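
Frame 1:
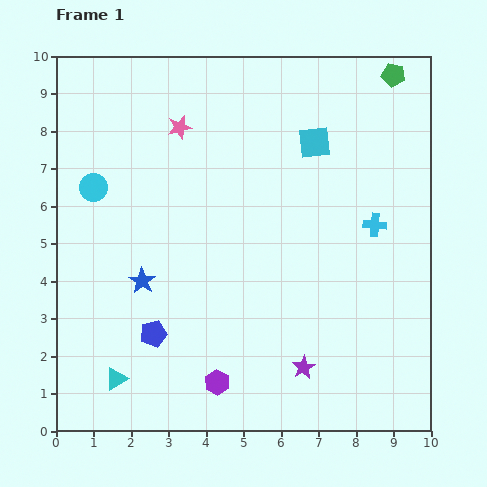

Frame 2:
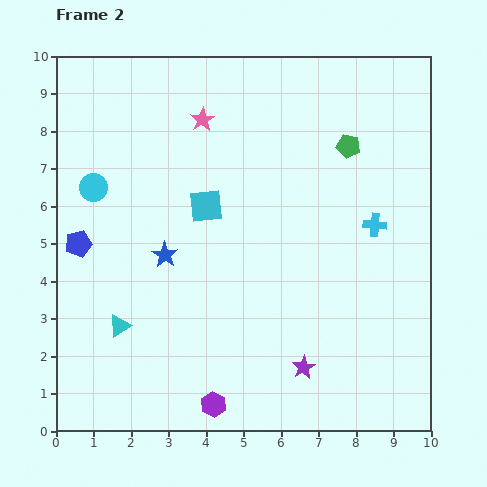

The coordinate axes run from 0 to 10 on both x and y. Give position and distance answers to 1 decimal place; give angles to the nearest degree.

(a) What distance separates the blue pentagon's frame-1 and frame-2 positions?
3.1

The blue pentagon moved from (2.6, 2.6) to (0.6, 5.0), a distance of √(2.0² + 2.4²) ≈ 3.1.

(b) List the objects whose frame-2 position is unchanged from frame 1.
the cyan circle, the purple star, the cyan cross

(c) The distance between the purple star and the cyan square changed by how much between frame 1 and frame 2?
-1.0

Distance in frame 1: 6.0. Distance in frame 2: 5.0.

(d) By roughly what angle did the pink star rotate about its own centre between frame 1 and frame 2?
18° counter-clockwise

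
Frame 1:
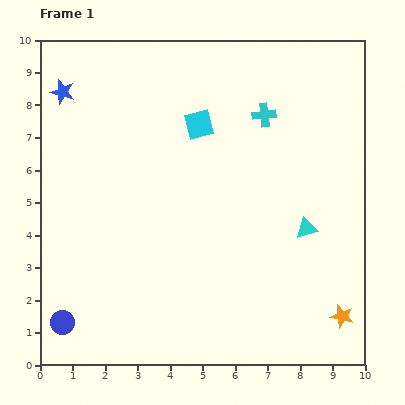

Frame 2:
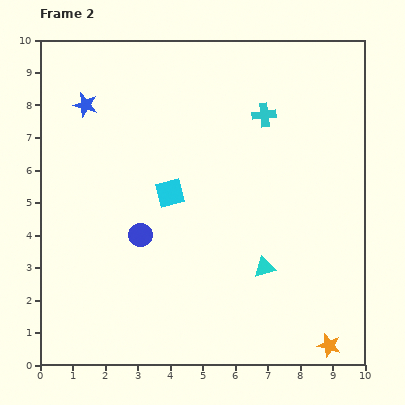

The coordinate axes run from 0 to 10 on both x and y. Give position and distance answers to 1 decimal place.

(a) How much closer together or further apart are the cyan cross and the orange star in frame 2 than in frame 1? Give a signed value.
+0.8

Distance in frame 1: 6.6. Distance in frame 2: 7.4.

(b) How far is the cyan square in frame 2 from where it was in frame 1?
2.3

The cyan square moved from (4.9, 7.4) to (4.0, 5.3), a distance of √(0.9² + 2.1²) ≈ 2.3.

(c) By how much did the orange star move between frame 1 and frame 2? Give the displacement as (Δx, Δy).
(-0.4, -0.9)

The orange star was at (9.3, 1.5) in frame 1 and (8.9, 0.6) in frame 2.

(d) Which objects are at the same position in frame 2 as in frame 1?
the cyan cross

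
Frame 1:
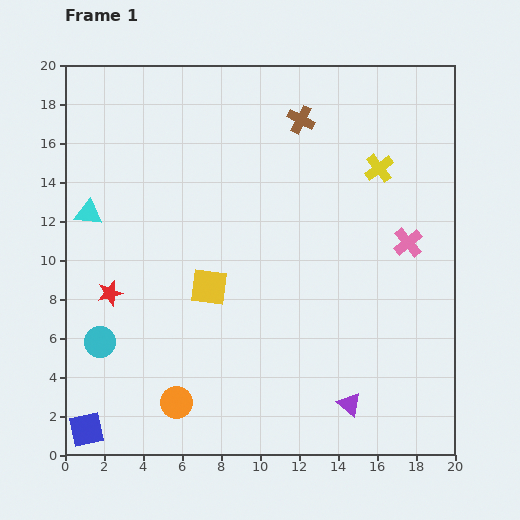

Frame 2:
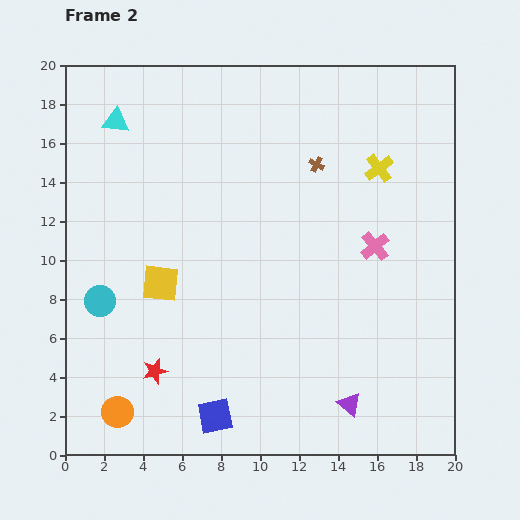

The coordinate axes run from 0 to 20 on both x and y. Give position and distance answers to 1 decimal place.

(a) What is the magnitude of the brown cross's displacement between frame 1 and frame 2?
2.4

The brown cross moved from (12.1, 17.2) to (12.9, 14.9), a distance of √(0.8² + 2.3²) ≈ 2.4.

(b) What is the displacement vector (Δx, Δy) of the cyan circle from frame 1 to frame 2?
(0.0, 2.1)

The cyan circle was at (1.8, 5.8) in frame 1 and (1.8, 7.9) in frame 2.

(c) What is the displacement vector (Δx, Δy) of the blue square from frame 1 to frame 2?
(6.6, 0.7)

The blue square was at (1.1, 1.3) in frame 1 and (7.7, 2.0) in frame 2.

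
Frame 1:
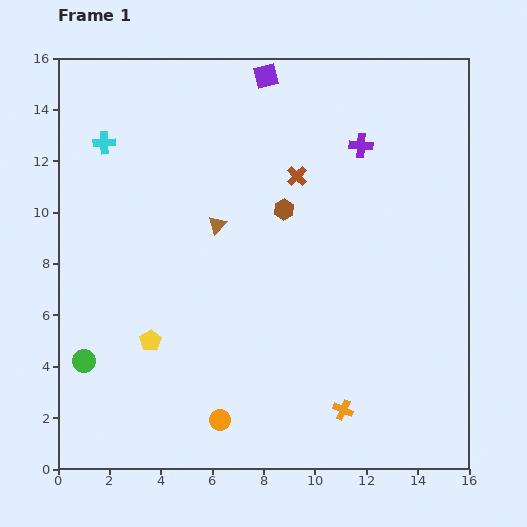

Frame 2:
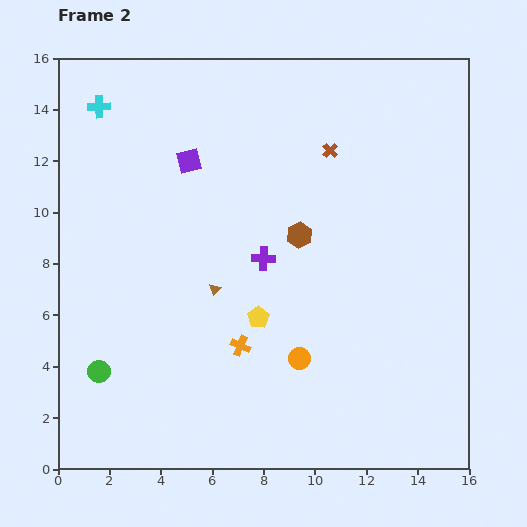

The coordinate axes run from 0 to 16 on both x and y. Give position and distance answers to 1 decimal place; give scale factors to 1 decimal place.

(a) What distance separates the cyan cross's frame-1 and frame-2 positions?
1.4

The cyan cross moved from (1.8, 12.7) to (1.6, 14.1), a distance of √(0.2² + 1.4²) ≈ 1.4.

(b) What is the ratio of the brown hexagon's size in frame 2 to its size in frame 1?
1.3×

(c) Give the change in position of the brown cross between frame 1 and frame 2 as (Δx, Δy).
(1.3, 1.0)

The brown cross was at (9.3, 11.4) in frame 1 and (10.6, 12.4) in frame 2.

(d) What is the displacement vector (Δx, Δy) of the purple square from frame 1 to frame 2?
(-3.0, -3.3)

The purple square was at (8.1, 15.3) in frame 1 and (5.1, 12.0) in frame 2.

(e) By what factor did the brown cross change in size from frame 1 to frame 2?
0.8×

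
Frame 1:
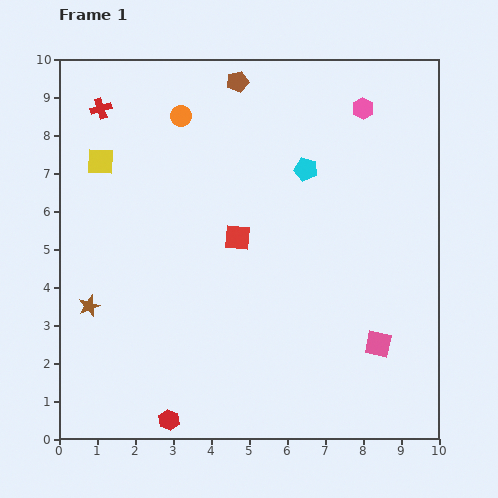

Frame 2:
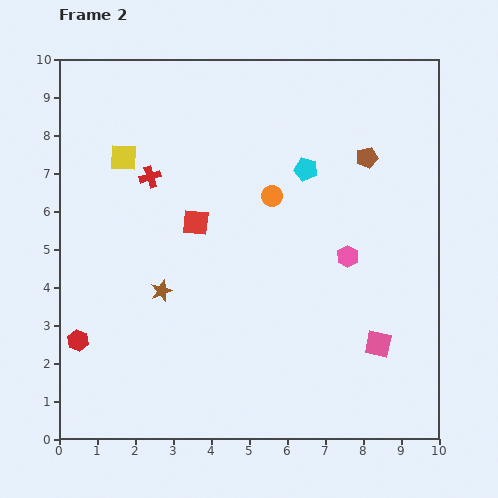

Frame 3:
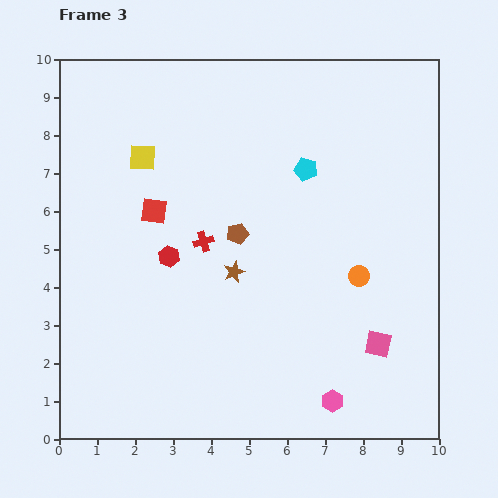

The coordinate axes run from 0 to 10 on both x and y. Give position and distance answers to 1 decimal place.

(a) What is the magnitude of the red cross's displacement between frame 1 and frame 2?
2.2

The red cross moved from (1.1, 8.7) to (2.4, 6.9), a distance of √(1.3² + 1.8²) ≈ 2.2.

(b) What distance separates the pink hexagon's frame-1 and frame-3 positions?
7.7

The pink hexagon moved from (8.0, 8.7) to (7.2, 1.0), a distance of √(0.8² + 7.7²) ≈ 7.7.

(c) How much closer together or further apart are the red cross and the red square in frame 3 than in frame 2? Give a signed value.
-0.2

Distance in frame 2: 1.7. Distance in frame 3: 1.5.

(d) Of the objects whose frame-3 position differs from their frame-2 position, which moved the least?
the yellow square

(moved 0.5)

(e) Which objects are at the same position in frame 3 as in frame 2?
the cyan pentagon, the pink square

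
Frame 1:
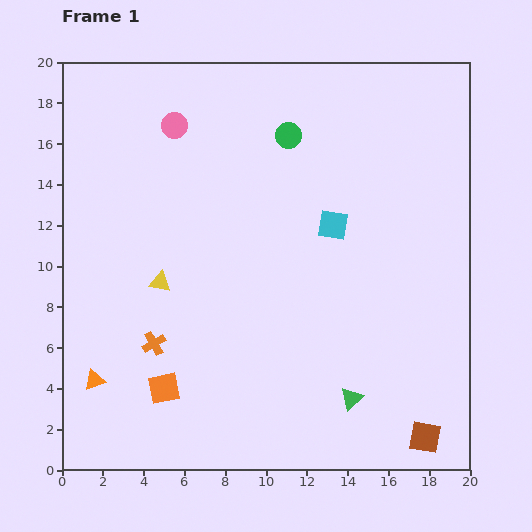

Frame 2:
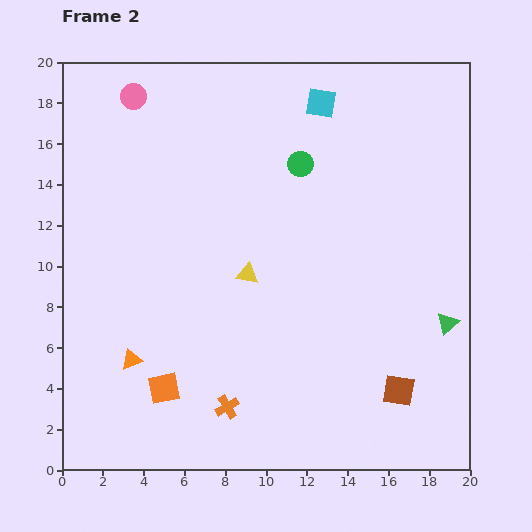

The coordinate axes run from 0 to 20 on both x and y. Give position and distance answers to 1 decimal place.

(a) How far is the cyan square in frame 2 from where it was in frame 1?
6.0

The cyan square moved from (13.3, 12.0) to (12.7, 18.0), a distance of √(0.6² + 6.0²) ≈ 6.0.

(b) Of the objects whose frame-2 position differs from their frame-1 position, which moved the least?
the green circle

(moved 1.5)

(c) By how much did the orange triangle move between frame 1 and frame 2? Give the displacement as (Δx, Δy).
(1.8, 1.0)

The orange triangle was at (1.6, 4.4) in frame 1 and (3.4, 5.4) in frame 2.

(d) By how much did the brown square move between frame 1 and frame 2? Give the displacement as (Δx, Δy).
(-1.3, 2.3)

The brown square was at (17.8, 1.6) in frame 1 and (16.5, 3.9) in frame 2.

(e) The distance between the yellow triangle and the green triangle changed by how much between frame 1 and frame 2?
-0.9

Distance in frame 1: 11.0. Distance in frame 2: 10.1.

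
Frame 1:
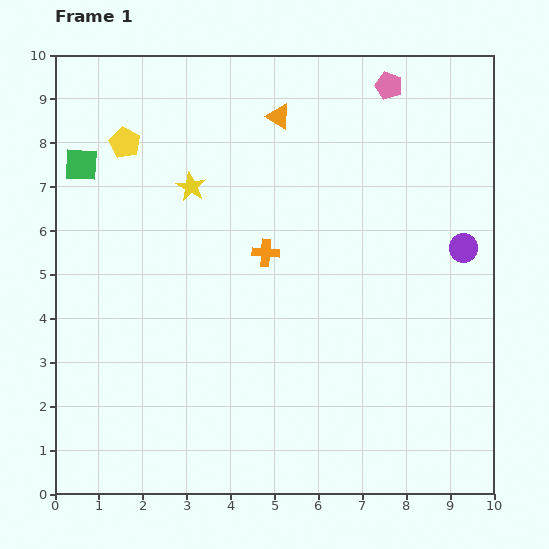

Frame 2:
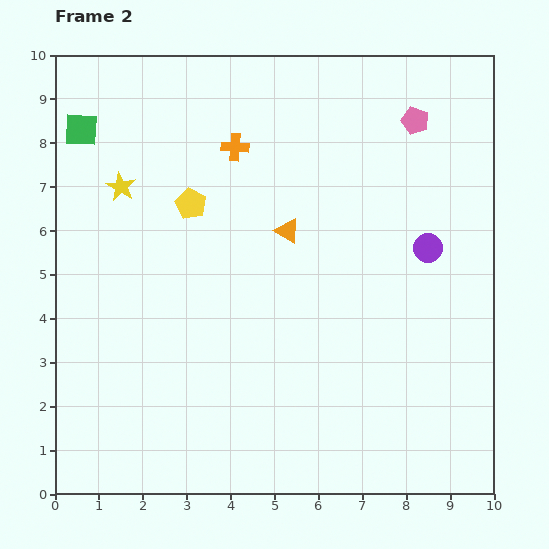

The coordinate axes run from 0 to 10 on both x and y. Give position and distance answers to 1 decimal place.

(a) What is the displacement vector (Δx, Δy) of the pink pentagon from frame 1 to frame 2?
(0.6, -0.8)

The pink pentagon was at (7.6, 9.3) in frame 1 and (8.2, 8.5) in frame 2.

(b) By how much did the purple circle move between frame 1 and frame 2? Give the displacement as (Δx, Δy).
(-0.8, 0.0)

The purple circle was at (9.3, 5.6) in frame 1 and (8.5, 5.6) in frame 2.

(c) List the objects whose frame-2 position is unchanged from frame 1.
none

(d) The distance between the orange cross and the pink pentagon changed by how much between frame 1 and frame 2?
-0.6

Distance in frame 1: 4.7. Distance in frame 2: 4.1.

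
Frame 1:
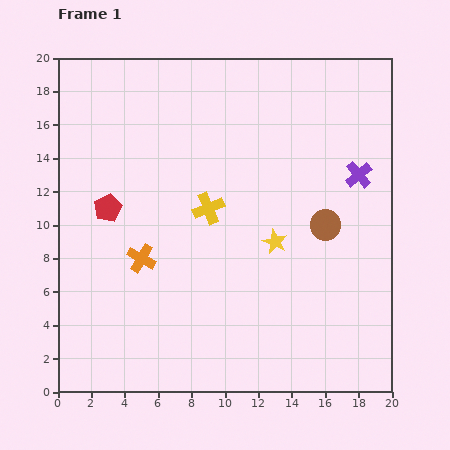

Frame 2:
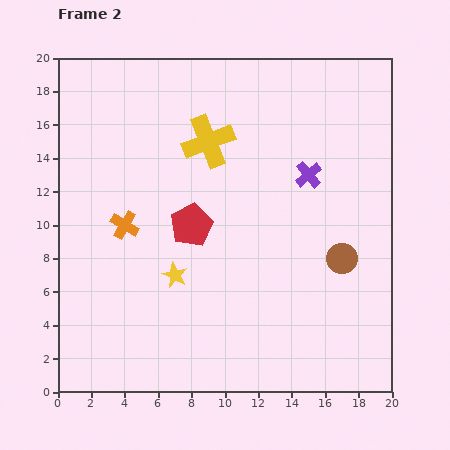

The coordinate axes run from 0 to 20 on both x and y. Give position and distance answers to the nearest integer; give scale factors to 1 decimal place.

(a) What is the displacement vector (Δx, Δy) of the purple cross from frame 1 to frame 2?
(-3, 0)

The purple cross was at (18, 13) in frame 1 and (15, 13) in frame 2.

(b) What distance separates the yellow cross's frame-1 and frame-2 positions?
4

The yellow cross moved from (9, 11) to (9, 15), a distance of √(0² + 4²) ≈ 4.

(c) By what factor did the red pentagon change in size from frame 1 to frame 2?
1.5×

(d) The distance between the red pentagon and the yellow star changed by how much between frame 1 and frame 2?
-7

Distance in frame 1: 10. Distance in frame 2: 3.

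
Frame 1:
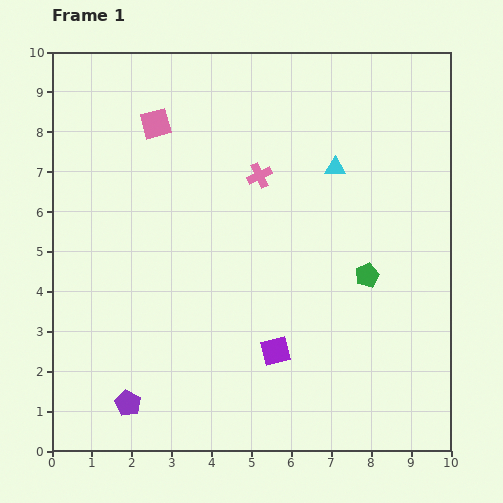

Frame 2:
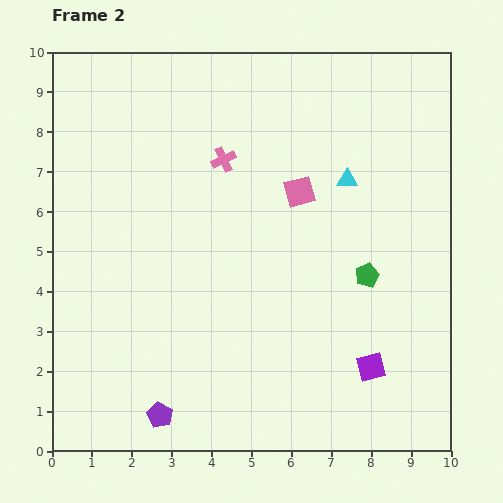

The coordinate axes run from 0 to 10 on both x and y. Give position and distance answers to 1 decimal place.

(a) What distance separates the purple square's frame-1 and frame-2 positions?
2.4

The purple square moved from (5.6, 2.5) to (8.0, 2.1), a distance of √(2.4² + 0.4²) ≈ 2.4.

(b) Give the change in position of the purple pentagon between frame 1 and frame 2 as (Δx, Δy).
(0.8, -0.3)

The purple pentagon was at (1.9, 1.2) in frame 1 and (2.7, 0.9) in frame 2.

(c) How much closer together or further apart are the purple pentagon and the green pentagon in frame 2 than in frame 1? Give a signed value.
-0.5

Distance in frame 1: 6.8. Distance in frame 2: 6.3.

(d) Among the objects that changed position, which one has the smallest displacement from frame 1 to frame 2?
the cyan triangle

(moved 0.4)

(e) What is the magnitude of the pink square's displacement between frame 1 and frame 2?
4.0

The pink square moved from (2.6, 8.2) to (6.2, 6.5), a distance of √(3.6² + 1.7²) ≈ 4.0.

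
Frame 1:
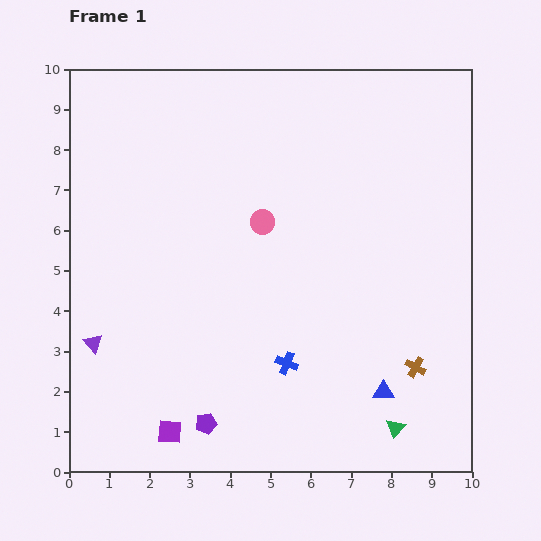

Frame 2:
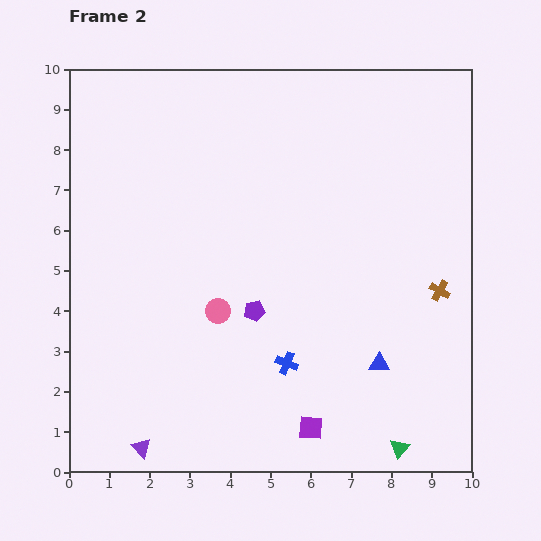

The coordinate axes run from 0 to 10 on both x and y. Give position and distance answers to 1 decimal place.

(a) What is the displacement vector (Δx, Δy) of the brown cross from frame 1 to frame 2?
(0.6, 1.9)

The brown cross was at (8.6, 2.6) in frame 1 and (9.2, 4.5) in frame 2.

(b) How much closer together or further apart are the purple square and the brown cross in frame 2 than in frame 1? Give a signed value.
-1.6

Distance in frame 1: 6.3. Distance in frame 2: 4.7.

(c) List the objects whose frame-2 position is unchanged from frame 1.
the blue cross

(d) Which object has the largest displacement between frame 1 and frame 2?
the purple square

(moved 3.5; next 3.0)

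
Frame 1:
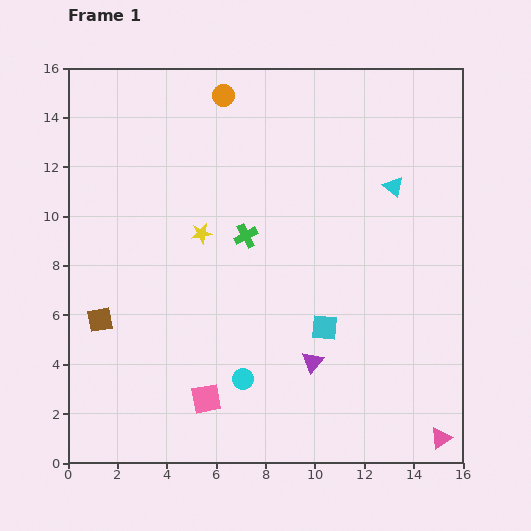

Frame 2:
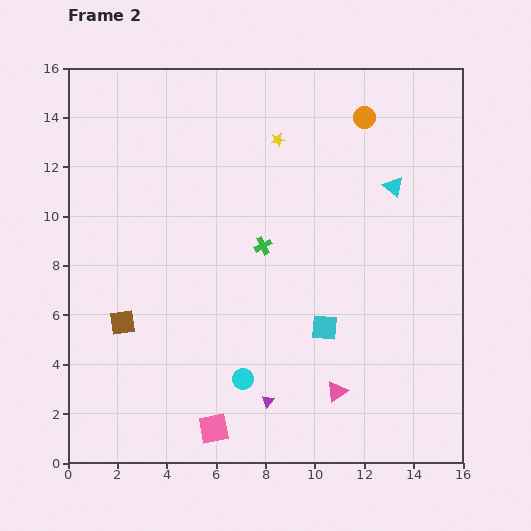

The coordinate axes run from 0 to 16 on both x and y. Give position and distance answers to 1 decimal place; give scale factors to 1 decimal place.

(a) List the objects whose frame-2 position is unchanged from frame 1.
the cyan square, the cyan triangle, the cyan circle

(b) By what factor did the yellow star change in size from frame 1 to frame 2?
0.7×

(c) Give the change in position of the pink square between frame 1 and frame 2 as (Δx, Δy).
(0.3, -1.2)

The pink square was at (5.6, 2.6) in frame 1 and (5.9, 1.4) in frame 2.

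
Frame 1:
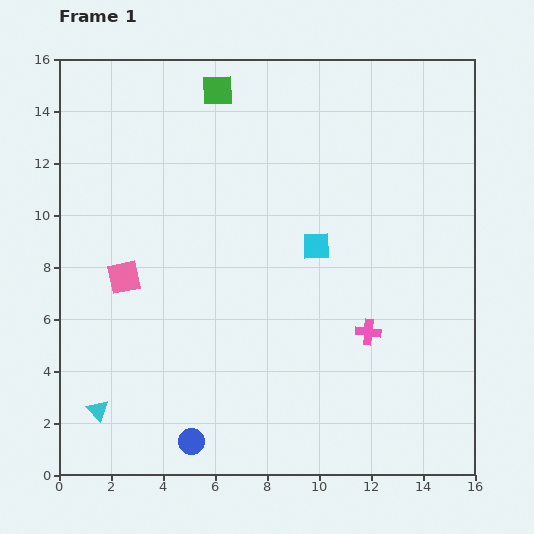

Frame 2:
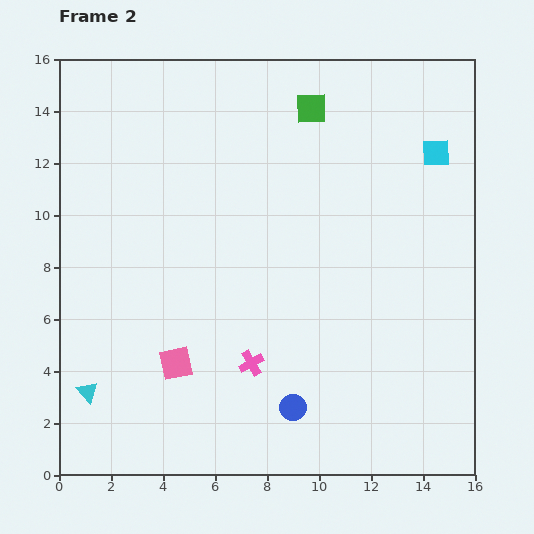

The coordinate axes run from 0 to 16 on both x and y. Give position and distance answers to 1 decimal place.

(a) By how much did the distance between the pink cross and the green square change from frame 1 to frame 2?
-0.9

Distance in frame 1: 11.0. Distance in frame 2: 10.1.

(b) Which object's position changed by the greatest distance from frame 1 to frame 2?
the cyan square

(moved 5.8; next 4.7)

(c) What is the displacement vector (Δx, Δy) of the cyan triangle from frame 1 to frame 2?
(-0.4, 0.7)

The cyan triangle was at (1.5, 2.5) in frame 1 and (1.1, 3.2) in frame 2.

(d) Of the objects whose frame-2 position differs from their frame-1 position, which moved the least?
the cyan triangle

(moved 0.8)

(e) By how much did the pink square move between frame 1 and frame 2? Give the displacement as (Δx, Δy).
(2.0, -3.3)

The pink square was at (2.5, 7.6) in frame 1 and (4.5, 4.3) in frame 2.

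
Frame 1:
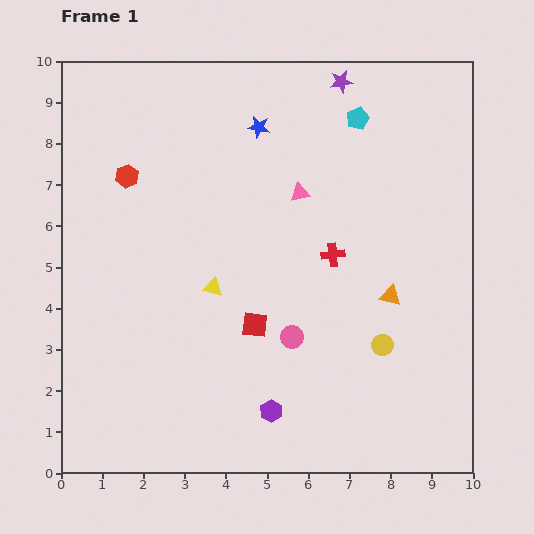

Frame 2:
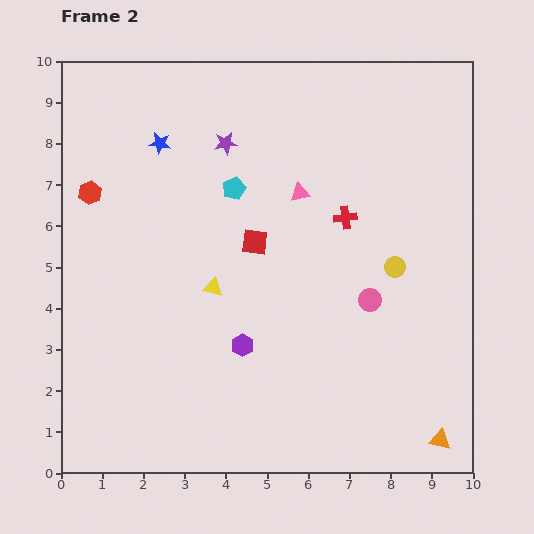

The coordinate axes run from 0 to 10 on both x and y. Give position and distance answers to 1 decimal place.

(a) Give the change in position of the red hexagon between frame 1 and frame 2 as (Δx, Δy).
(-0.9, -0.4)

The red hexagon was at (1.6, 7.2) in frame 1 and (0.7, 6.8) in frame 2.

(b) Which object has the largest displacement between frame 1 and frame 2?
the orange triangle

(moved 3.7; next 3.4)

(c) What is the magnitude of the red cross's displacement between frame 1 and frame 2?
0.9

The red cross moved from (6.6, 5.3) to (6.9, 6.2), a distance of √(0.3² + 0.9²) ≈ 0.9.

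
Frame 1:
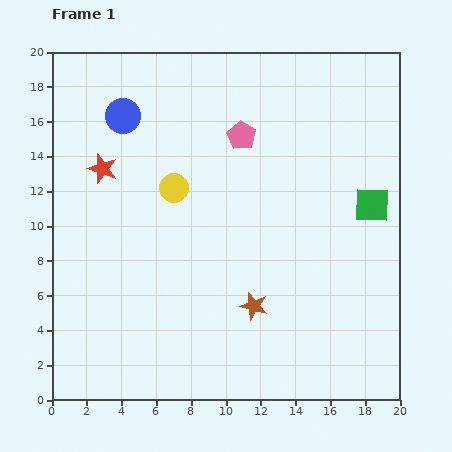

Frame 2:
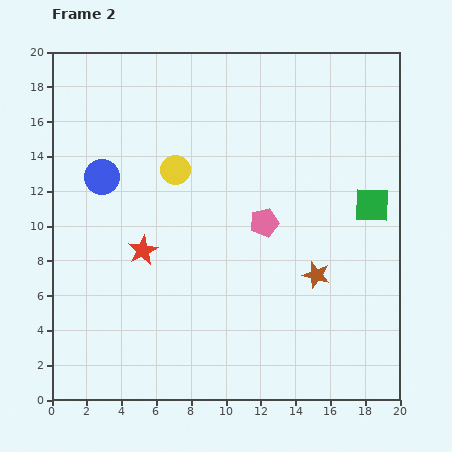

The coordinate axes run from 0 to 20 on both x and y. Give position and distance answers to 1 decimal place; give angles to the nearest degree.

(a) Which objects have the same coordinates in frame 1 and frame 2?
the green square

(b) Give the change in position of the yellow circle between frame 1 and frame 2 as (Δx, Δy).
(0.1, 1.0)

The yellow circle was at (7.0, 12.2) in frame 1 and (7.1, 13.2) in frame 2.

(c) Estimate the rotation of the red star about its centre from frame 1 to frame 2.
25° clockwise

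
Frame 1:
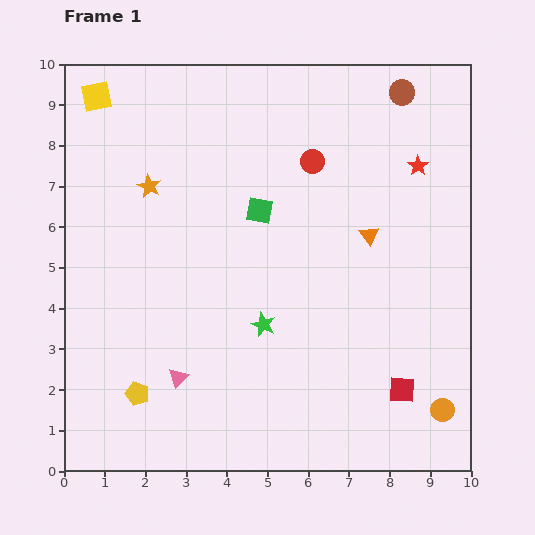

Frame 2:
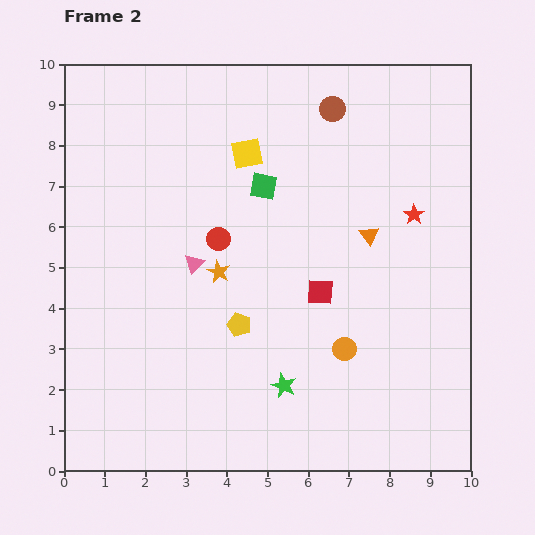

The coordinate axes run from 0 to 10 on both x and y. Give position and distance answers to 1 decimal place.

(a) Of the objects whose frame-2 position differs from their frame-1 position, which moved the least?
the green square

(moved 0.6)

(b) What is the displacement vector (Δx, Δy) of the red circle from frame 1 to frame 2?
(-2.3, -1.9)

The red circle was at (6.1, 7.6) in frame 1 and (3.8, 5.7) in frame 2.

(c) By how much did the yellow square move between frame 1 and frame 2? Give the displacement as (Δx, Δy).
(3.7, -1.4)

The yellow square was at (0.8, 9.2) in frame 1 and (4.5, 7.8) in frame 2.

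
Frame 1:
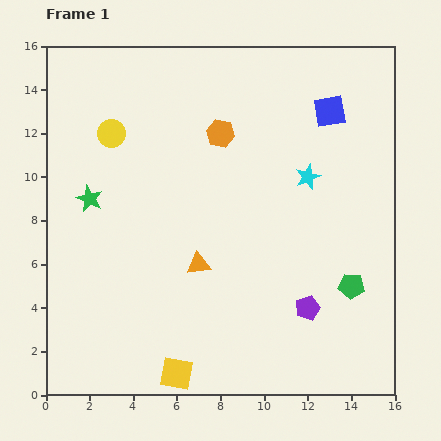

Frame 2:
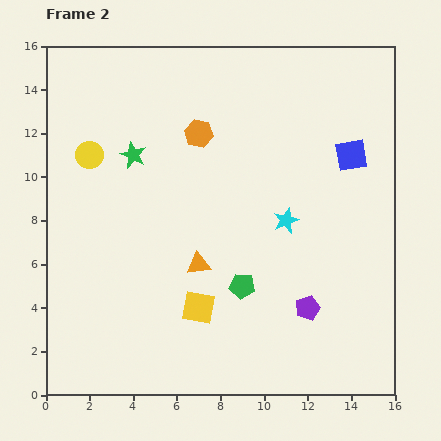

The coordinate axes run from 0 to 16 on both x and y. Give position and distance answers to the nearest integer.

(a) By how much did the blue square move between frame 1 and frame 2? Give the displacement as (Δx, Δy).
(1, -2)

The blue square was at (13, 13) in frame 1 and (14, 11) in frame 2.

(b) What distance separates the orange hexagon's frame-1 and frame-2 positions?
1

The orange hexagon moved from (8, 12) to (7, 12), a distance of √(1² + 0²) ≈ 1.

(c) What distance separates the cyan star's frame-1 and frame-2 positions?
2

The cyan star moved from (12, 10) to (11, 8), a distance of √(1² + 2²) ≈ 2.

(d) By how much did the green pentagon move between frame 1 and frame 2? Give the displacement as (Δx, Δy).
(-5, 0)

The green pentagon was at (14, 5) in frame 1 and (9, 5) in frame 2.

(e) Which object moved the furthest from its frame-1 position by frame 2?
the green pentagon

(moved 5; next 3)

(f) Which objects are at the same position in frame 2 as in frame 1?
the purple pentagon, the orange triangle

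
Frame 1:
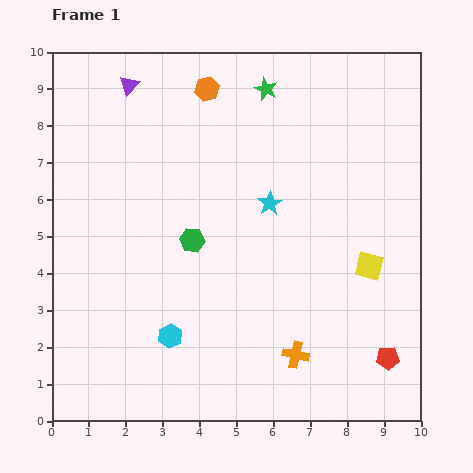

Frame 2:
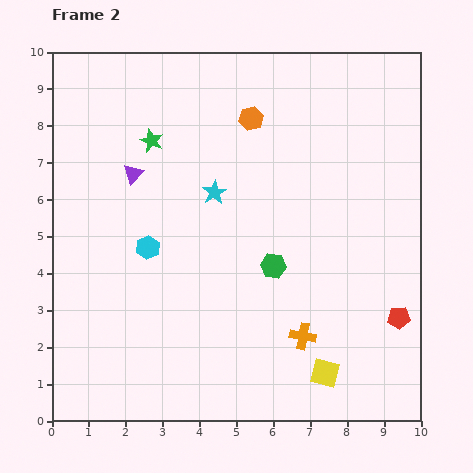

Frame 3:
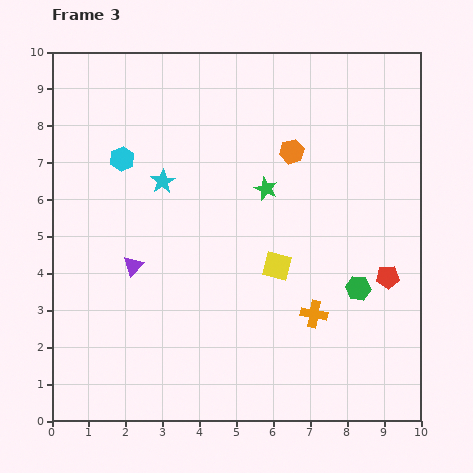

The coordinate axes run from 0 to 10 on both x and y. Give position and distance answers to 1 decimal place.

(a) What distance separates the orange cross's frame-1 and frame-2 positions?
0.5

The orange cross moved from (6.6, 1.8) to (6.8, 2.3), a distance of √(0.2² + 0.5²) ≈ 0.5.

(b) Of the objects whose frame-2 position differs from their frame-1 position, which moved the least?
the orange cross

(moved 0.5)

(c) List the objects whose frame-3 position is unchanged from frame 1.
none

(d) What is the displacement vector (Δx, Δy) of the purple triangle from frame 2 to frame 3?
(0.0, -2.5)

The purple triangle was at (2.2, 6.7) in frame 2 and (2.2, 4.2) in frame 3.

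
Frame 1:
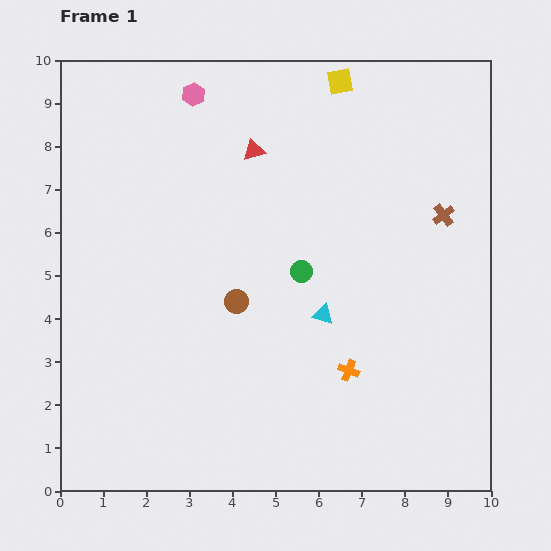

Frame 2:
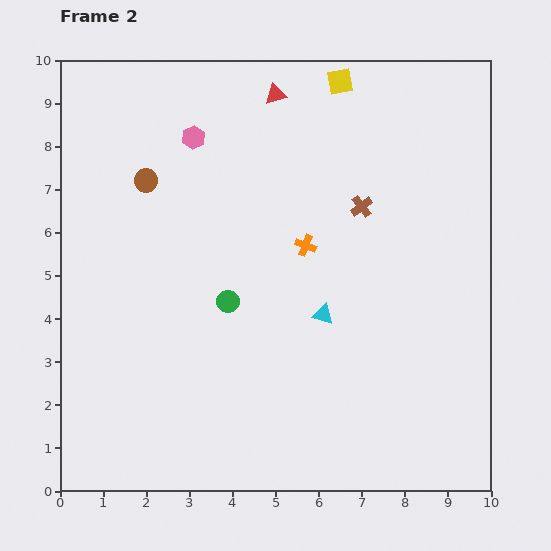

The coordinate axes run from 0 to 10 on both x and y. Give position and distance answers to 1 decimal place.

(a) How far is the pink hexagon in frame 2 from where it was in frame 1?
1.0

The pink hexagon moved from (3.1, 9.2) to (3.1, 8.2), a distance of √(0.0² + 1.0²) ≈ 1.0.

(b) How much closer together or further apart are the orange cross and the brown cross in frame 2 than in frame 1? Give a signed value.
-2.6

Distance in frame 1: 4.2. Distance in frame 2: 1.6.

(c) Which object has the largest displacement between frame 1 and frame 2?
the brown circle

(moved 3.5; next 3.1)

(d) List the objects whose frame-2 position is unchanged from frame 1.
the cyan triangle, the yellow square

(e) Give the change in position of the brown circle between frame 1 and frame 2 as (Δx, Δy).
(-2.1, 2.8)

The brown circle was at (4.1, 4.4) in frame 1 and (2.0, 7.2) in frame 2.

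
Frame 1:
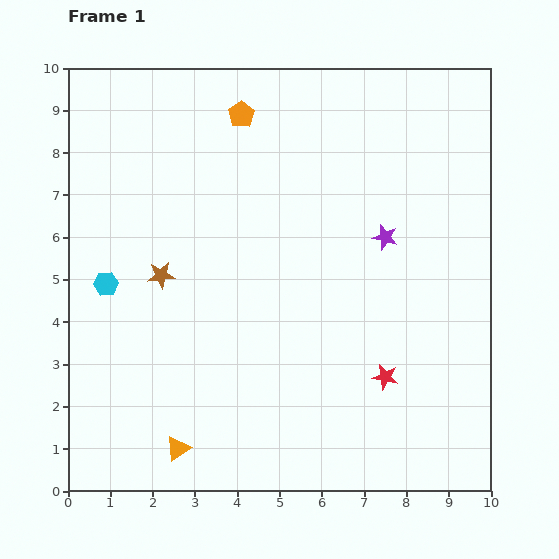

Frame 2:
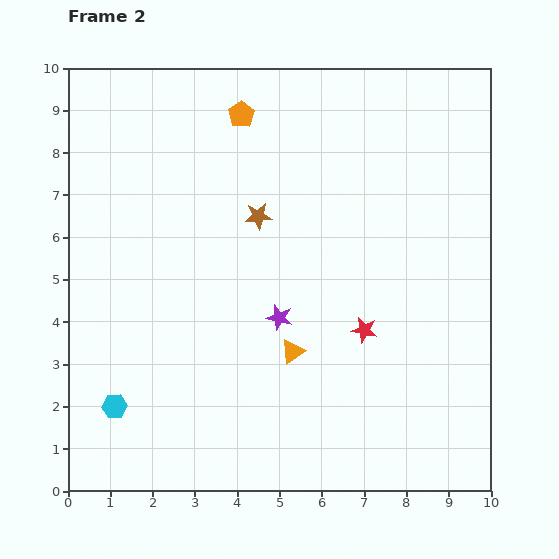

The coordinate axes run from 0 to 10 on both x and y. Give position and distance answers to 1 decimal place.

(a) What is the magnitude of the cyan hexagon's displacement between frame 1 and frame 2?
2.9

The cyan hexagon moved from (0.9, 4.9) to (1.1, 2.0), a distance of √(0.2² + 2.9²) ≈ 2.9.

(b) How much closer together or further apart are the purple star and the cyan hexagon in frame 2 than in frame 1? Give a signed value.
-2.3

Distance in frame 1: 6.7. Distance in frame 2: 4.4.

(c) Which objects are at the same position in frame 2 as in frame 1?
the orange pentagon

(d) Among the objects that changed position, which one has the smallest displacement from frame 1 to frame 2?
the red star

(moved 1.2)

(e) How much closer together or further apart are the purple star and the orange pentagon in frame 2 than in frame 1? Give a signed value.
+0.4

Distance in frame 1: 4.5. Distance in frame 2: 4.9.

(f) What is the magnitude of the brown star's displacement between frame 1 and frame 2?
2.7

The brown star moved from (2.2, 5.1) to (4.5, 6.5), a distance of √(2.3² + 1.4²) ≈ 2.7.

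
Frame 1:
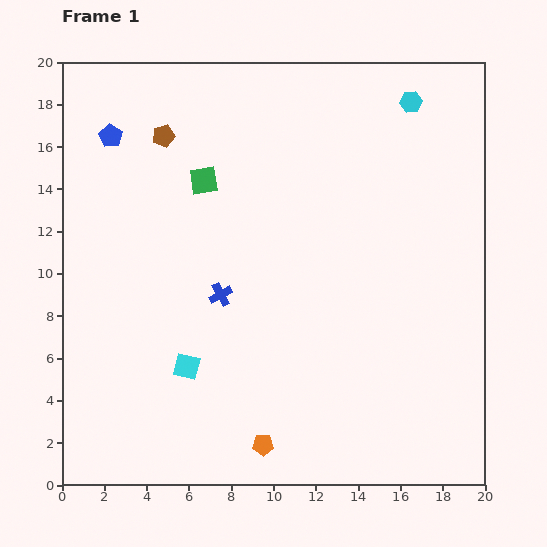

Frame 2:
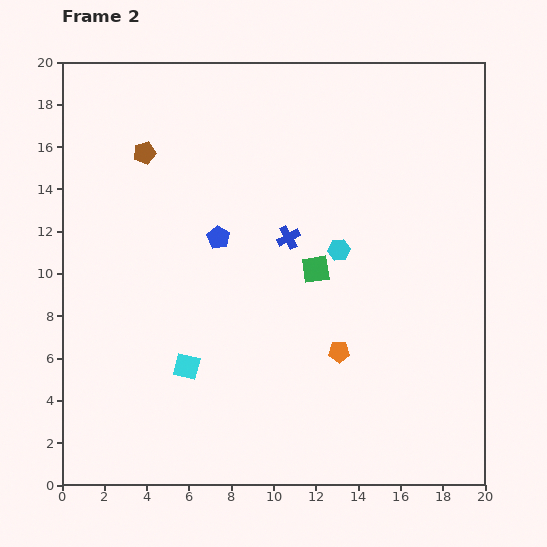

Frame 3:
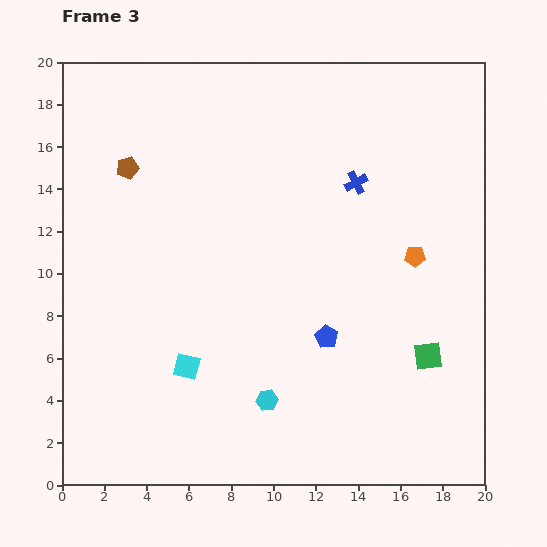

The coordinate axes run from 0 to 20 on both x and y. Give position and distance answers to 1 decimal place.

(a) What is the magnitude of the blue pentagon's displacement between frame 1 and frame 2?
7.0

The blue pentagon moved from (2.3, 16.5) to (7.4, 11.7), a distance of √(5.1² + 4.8²) ≈ 7.0.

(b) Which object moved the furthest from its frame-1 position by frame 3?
the cyan hexagon

(moved 15.7; next 13.9)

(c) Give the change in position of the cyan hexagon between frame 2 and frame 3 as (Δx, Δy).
(-3.4, -7.1)

The cyan hexagon was at (13.1, 11.1) in frame 2 and (9.7, 4.0) in frame 3.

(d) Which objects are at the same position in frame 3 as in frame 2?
the cyan square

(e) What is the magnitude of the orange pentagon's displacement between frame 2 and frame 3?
5.8

The orange pentagon moved from (13.1, 6.3) to (16.7, 10.8), a distance of √(3.6² + 4.5²) ≈ 5.8.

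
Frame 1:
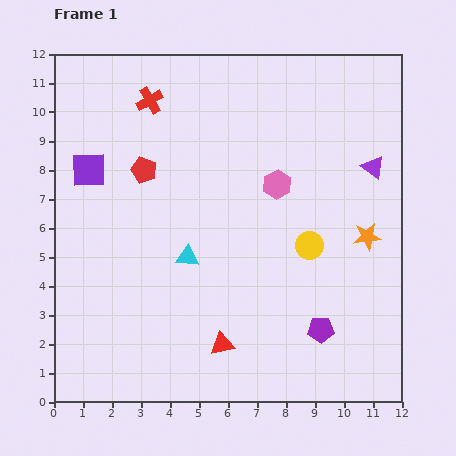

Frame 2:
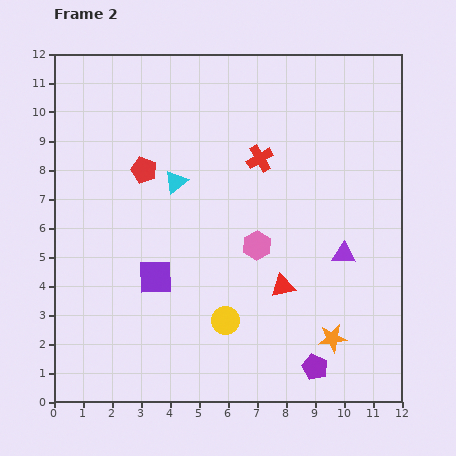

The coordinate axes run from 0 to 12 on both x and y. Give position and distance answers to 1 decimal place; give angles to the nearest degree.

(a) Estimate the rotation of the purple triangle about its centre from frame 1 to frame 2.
35° counter-clockwise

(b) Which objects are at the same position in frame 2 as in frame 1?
the red pentagon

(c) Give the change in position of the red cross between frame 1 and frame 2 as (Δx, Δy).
(3.8, -2.0)

The red cross was at (3.3, 10.4) in frame 1 and (7.1, 8.4) in frame 2.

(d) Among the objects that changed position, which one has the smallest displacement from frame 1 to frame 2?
the purple pentagon

(moved 1.3)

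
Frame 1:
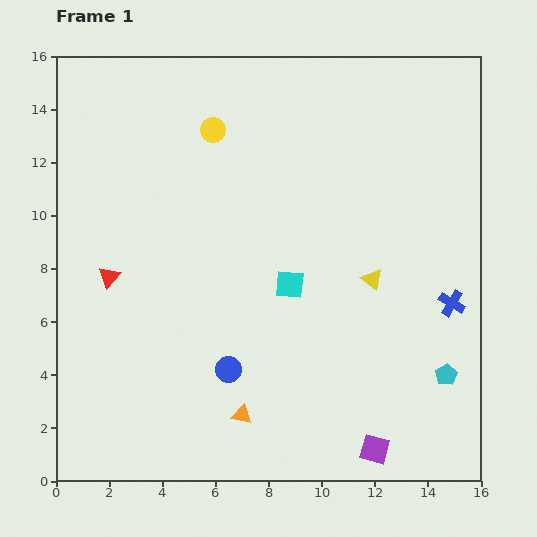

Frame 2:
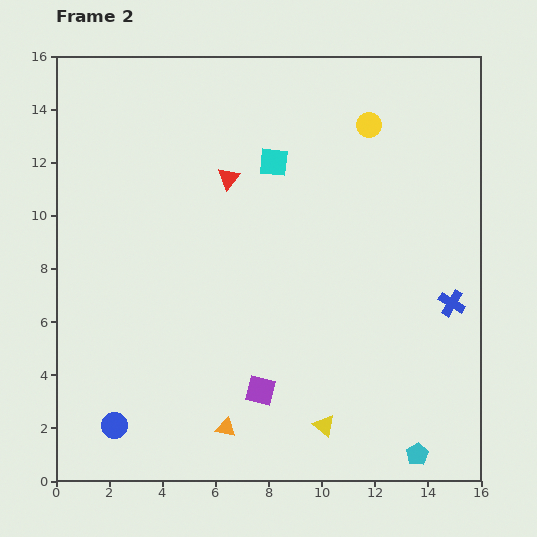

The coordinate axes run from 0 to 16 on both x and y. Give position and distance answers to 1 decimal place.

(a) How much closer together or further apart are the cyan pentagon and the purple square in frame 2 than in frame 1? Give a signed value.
+2.5

Distance in frame 1: 3.9. Distance in frame 2: 6.4.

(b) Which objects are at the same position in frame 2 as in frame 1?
the blue cross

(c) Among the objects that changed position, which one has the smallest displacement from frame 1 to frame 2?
the orange triangle

(moved 0.8)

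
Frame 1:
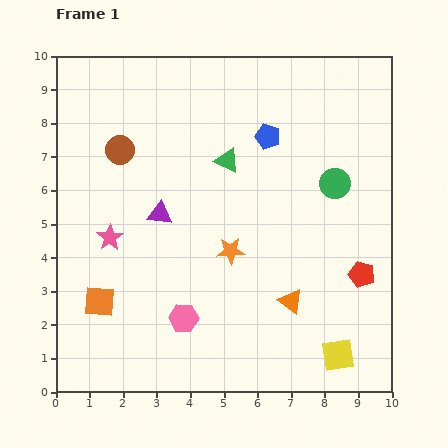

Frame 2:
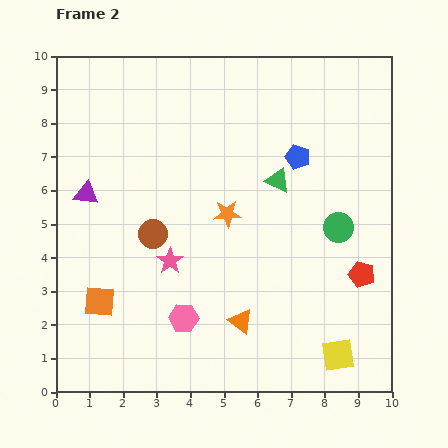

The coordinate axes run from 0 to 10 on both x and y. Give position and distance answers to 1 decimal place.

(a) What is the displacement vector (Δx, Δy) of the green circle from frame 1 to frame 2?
(0.1, -1.3)

The green circle was at (8.3, 6.2) in frame 1 and (8.4, 4.9) in frame 2.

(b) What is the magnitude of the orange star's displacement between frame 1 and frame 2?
1.1

The orange star moved from (5.2, 4.2) to (5.1, 5.3), a distance of √(0.1² + 1.1²) ≈ 1.1.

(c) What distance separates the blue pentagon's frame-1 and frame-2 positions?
1.1

The blue pentagon moved from (6.3, 7.6) to (7.2, 7.0), a distance of √(0.9² + 0.6²) ≈ 1.1.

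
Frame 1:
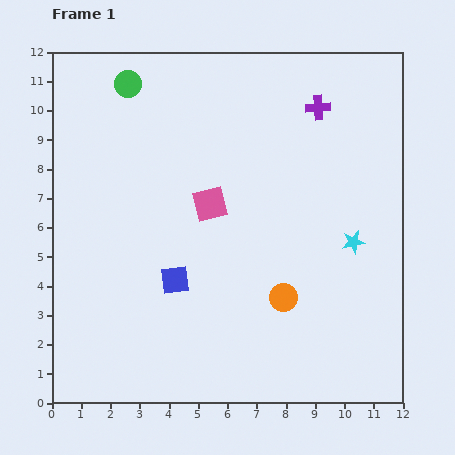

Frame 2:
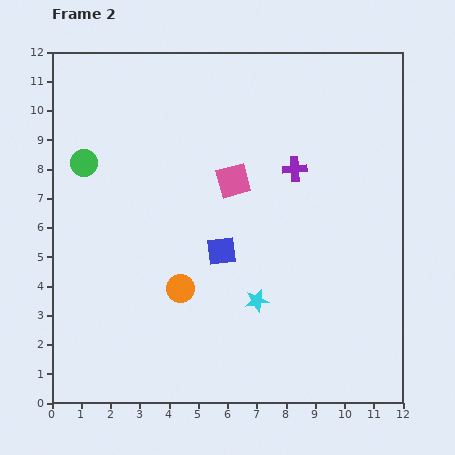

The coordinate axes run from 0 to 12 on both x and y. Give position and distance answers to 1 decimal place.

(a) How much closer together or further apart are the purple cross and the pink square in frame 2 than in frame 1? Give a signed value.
-2.9

Distance in frame 1: 5.0. Distance in frame 2: 2.1.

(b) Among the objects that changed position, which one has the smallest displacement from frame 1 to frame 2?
the pink square

(moved 1.1)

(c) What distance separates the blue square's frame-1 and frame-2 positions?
1.9

The blue square moved from (4.2, 4.2) to (5.8, 5.2), a distance of √(1.6² + 1.0²) ≈ 1.9.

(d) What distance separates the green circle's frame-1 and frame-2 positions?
3.1

The green circle moved from (2.6, 10.9) to (1.1, 8.2), a distance of √(1.5² + 2.7²) ≈ 3.1.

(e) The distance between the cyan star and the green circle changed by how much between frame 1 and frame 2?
-1.9

Distance in frame 1: 9.4. Distance in frame 2: 7.5.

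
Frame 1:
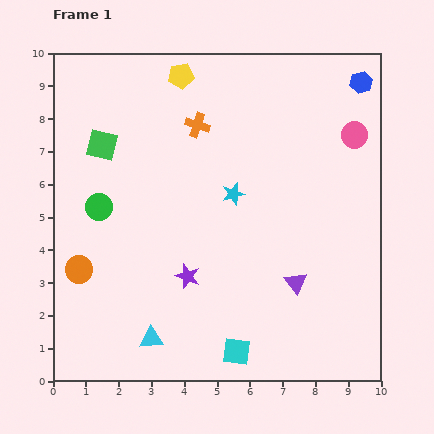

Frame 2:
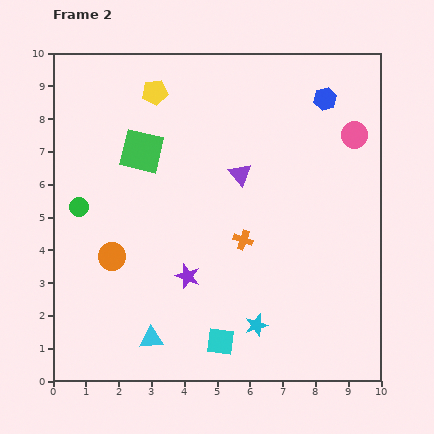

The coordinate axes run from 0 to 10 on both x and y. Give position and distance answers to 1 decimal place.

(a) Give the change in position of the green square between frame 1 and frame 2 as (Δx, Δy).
(1.2, -0.2)

The green square was at (1.5, 7.2) in frame 1 and (2.7, 7.0) in frame 2.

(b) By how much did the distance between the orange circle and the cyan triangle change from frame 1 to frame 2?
-0.2

Distance in frame 1: 3.0. Distance in frame 2: 2.8.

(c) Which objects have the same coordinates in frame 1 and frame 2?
the purple star, the pink circle, the cyan triangle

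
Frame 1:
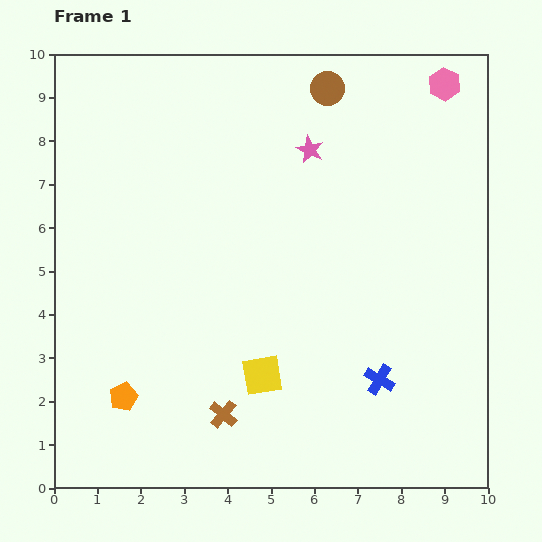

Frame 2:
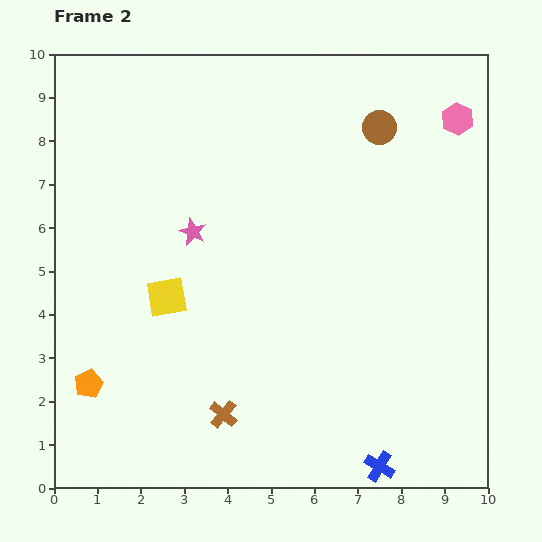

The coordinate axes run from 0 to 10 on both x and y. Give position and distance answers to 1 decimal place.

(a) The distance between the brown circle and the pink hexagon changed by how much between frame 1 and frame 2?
-0.9

Distance in frame 1: 2.7. Distance in frame 2: 1.8.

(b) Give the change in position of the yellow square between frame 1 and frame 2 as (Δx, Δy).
(-2.2, 1.8)

The yellow square was at (4.8, 2.6) in frame 1 and (2.6, 4.4) in frame 2.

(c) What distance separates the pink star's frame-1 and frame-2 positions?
3.3

The pink star moved from (5.9, 7.8) to (3.2, 5.9), a distance of √(2.7² + 1.9²) ≈ 3.3.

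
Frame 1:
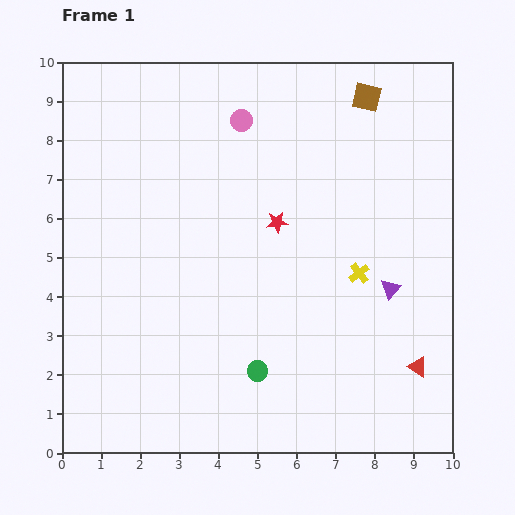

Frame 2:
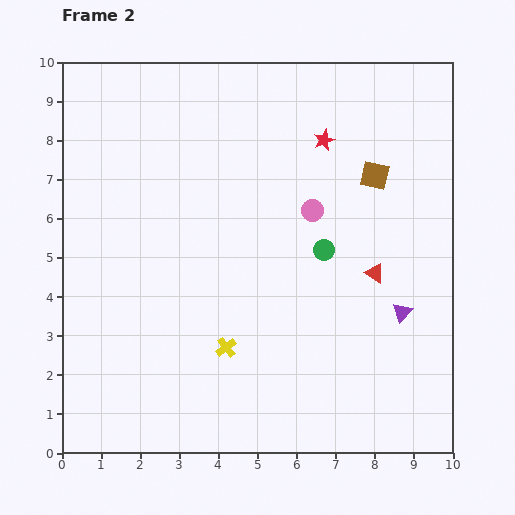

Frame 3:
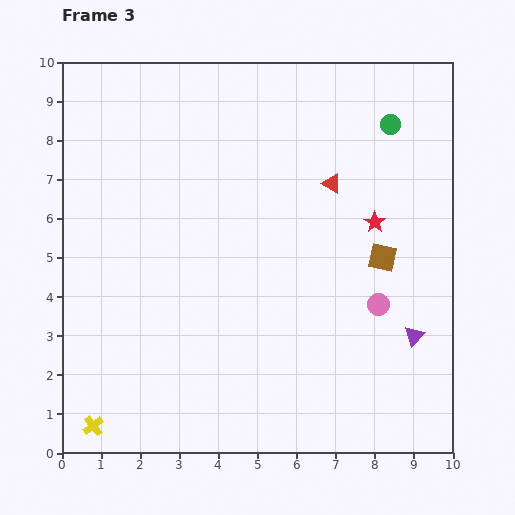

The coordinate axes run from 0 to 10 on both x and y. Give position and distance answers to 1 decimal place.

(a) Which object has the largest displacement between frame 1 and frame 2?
the yellow cross

(moved 3.9; next 3.5)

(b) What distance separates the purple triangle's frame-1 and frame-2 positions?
0.7

The purple triangle moved from (8.4, 4.2) to (8.7, 3.6), a distance of √(0.3² + 0.6²) ≈ 0.7.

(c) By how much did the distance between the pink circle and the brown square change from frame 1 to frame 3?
-2.1

Distance in frame 1: 3.3. Distance in frame 3: 1.2.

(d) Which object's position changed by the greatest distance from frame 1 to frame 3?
the yellow cross

(moved 7.8; next 7.2)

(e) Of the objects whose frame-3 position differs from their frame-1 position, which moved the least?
the purple triangle

(moved 1.3)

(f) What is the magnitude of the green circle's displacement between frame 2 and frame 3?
3.6

The green circle moved from (6.7, 5.2) to (8.4, 8.4), a distance of √(1.7² + 3.2²) ≈ 3.6.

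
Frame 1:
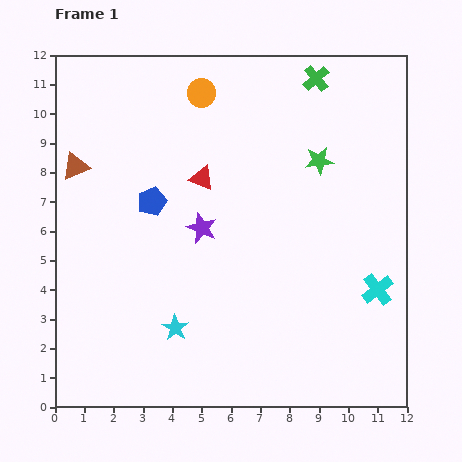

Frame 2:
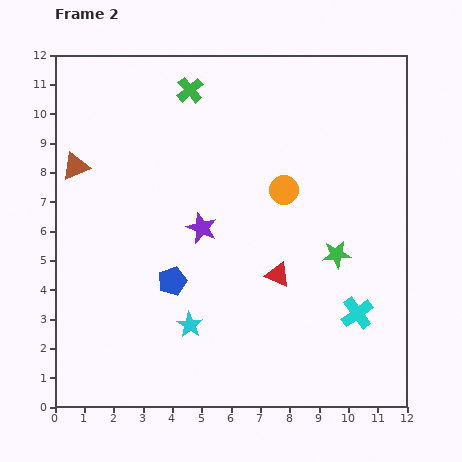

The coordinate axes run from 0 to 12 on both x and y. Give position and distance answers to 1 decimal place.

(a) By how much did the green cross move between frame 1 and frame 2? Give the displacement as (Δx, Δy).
(-4.3, -0.4)

The green cross was at (8.9, 11.2) in frame 1 and (4.6, 10.8) in frame 2.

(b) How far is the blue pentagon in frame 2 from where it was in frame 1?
2.8

The blue pentagon moved from (3.3, 7.0) to (4.0, 4.3), a distance of √(0.7² + 2.7²) ≈ 2.8.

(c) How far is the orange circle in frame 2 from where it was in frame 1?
4.3

The orange circle moved from (5.0, 10.7) to (7.8, 7.4), a distance of √(2.8² + 3.3²) ≈ 4.3.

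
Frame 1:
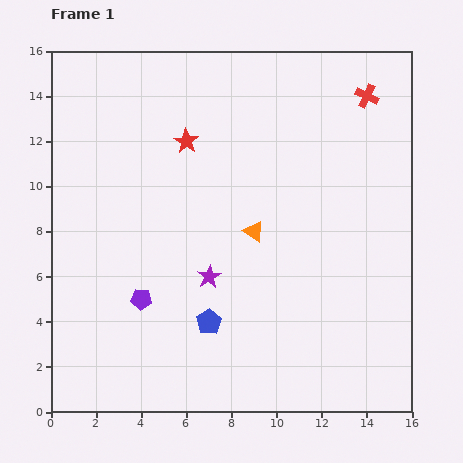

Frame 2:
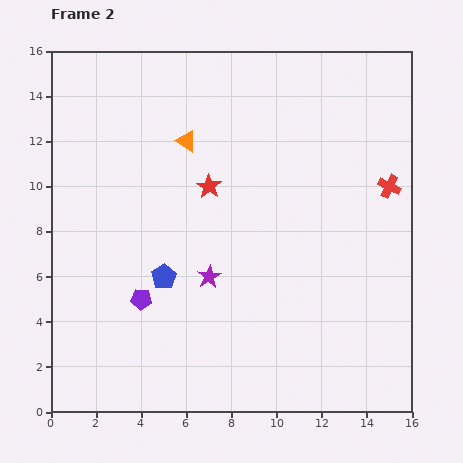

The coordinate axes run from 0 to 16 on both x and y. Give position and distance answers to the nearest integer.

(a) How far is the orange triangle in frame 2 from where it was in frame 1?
5

The orange triangle moved from (9, 8) to (6, 12), a distance of √(3² + 4²) ≈ 5.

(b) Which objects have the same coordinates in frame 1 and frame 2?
the purple pentagon, the purple star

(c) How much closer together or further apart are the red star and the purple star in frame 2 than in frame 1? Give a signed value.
-2

Distance in frame 1: 6. Distance in frame 2: 4.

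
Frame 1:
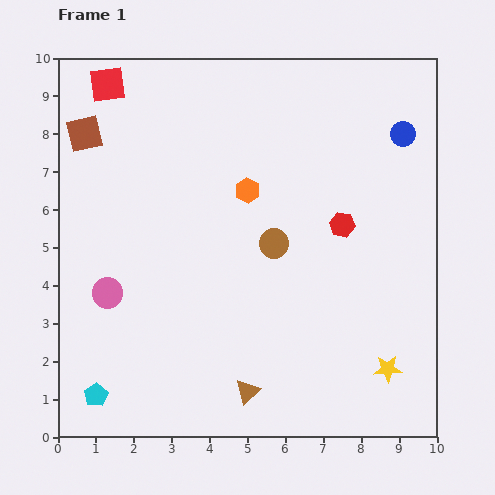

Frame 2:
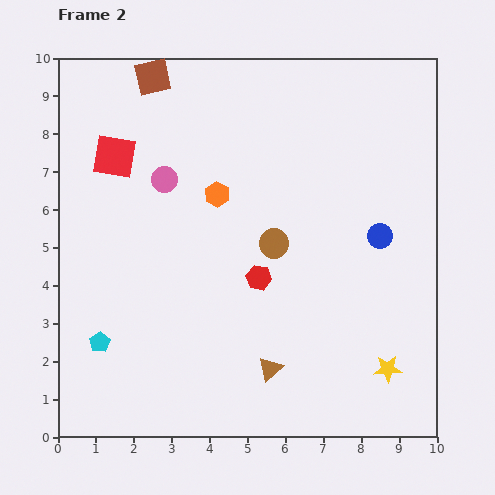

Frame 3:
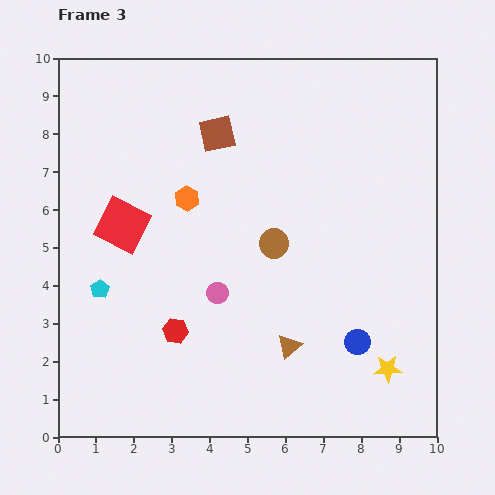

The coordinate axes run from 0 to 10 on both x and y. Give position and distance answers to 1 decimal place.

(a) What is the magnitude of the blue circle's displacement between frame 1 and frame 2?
2.8

The blue circle moved from (9.1, 8.0) to (8.5, 5.3), a distance of √(0.6² + 2.7²) ≈ 2.8.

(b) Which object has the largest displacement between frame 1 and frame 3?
the blue circle

(moved 5.6; next 5.2)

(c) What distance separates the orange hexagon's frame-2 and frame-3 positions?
0.8

The orange hexagon moved from (4.2, 6.4) to (3.4, 6.3), a distance of √(0.8² + 0.1²) ≈ 0.8.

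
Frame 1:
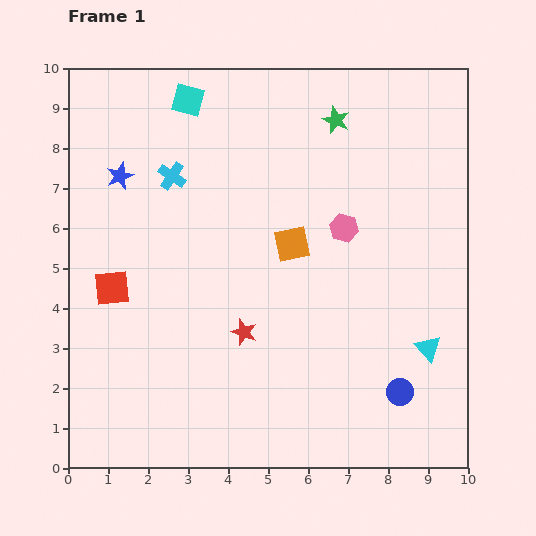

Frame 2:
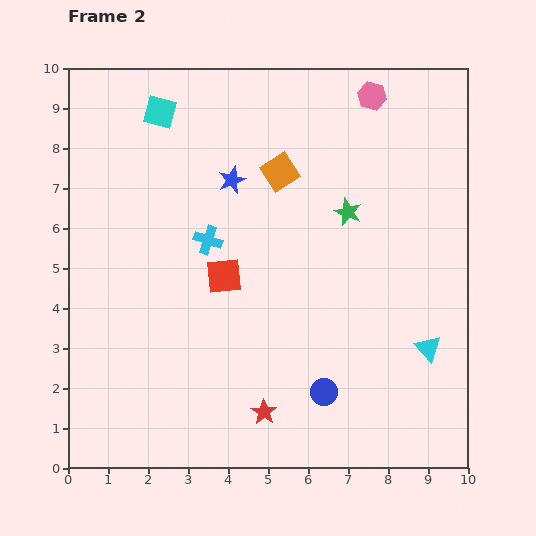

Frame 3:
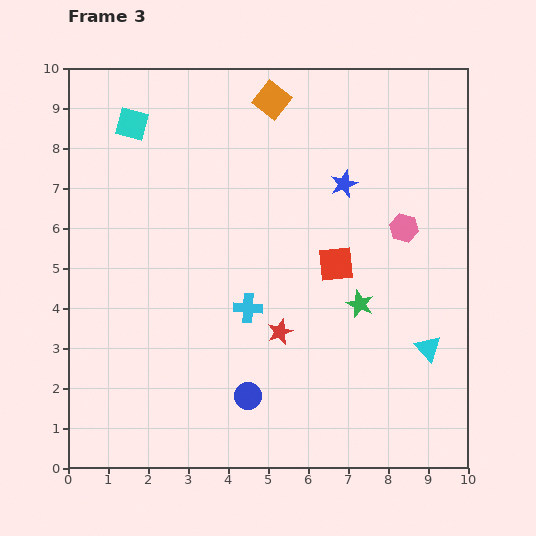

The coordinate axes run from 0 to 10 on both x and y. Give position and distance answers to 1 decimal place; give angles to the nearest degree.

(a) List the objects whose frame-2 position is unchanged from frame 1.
the cyan triangle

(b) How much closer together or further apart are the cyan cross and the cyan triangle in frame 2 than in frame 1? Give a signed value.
-1.6

Distance in frame 1: 7.7. Distance in frame 2: 6.1.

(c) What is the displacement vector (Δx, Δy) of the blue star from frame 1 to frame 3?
(5.6, -0.2)

The blue star was at (1.3, 7.3) in frame 1 and (6.9, 7.1) in frame 3.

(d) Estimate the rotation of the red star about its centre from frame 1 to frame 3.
31° clockwise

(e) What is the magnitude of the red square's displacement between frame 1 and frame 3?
5.6

The red square moved from (1.1, 4.5) to (6.7, 5.1), a distance of √(5.6² + 0.6²) ≈ 5.6.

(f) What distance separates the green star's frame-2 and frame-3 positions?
2.3

The green star moved from (7.0, 6.4) to (7.3, 4.1), a distance of √(0.3² + 2.3²) ≈ 2.3.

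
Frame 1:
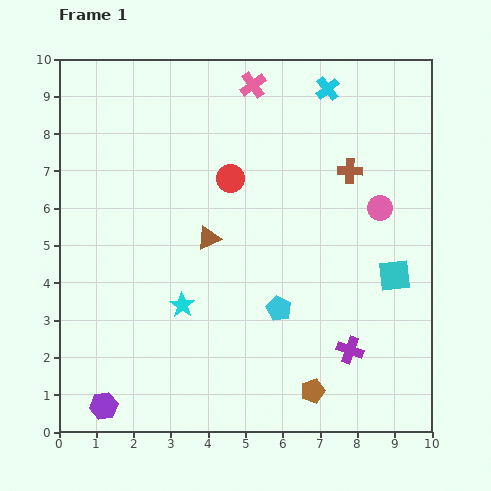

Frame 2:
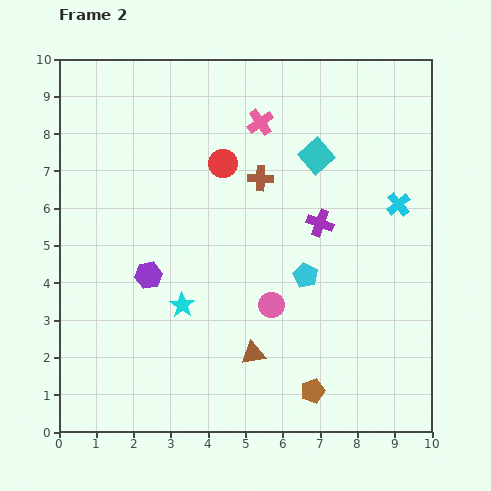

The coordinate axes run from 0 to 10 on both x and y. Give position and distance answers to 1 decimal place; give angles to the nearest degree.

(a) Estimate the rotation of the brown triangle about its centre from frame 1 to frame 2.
15° clockwise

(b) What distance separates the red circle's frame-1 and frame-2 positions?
0.4

The red circle moved from (4.6, 6.8) to (4.4, 7.2), a distance of √(0.2² + 0.4²) ≈ 0.4.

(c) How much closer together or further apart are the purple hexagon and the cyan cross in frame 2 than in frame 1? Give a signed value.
-3.4

Distance in frame 1: 10.4. Distance in frame 2: 7.0.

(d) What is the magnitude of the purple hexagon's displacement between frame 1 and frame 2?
3.7

The purple hexagon moved from (1.2, 0.7) to (2.4, 4.2), a distance of √(1.2² + 3.5²) ≈ 3.7.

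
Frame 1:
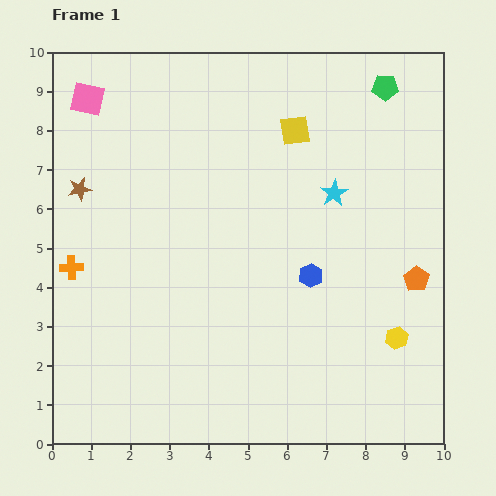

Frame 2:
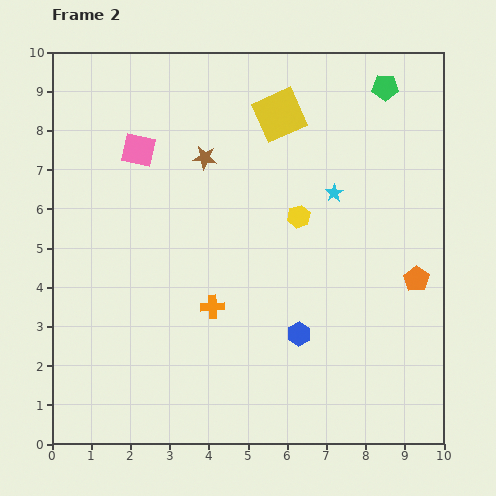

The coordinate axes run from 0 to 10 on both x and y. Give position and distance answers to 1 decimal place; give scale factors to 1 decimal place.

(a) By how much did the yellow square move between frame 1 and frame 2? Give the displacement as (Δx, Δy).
(-0.4, 0.4)

The yellow square was at (6.2, 8.0) in frame 1 and (5.8, 8.4) in frame 2.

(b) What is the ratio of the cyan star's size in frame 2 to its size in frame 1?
0.7×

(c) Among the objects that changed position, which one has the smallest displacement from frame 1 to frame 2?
the yellow square

(moved 0.6)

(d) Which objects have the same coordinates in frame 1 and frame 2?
the green pentagon, the cyan star, the orange pentagon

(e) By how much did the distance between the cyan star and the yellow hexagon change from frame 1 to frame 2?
-2.9

Distance in frame 1: 4.0. Distance in frame 2: 1.1.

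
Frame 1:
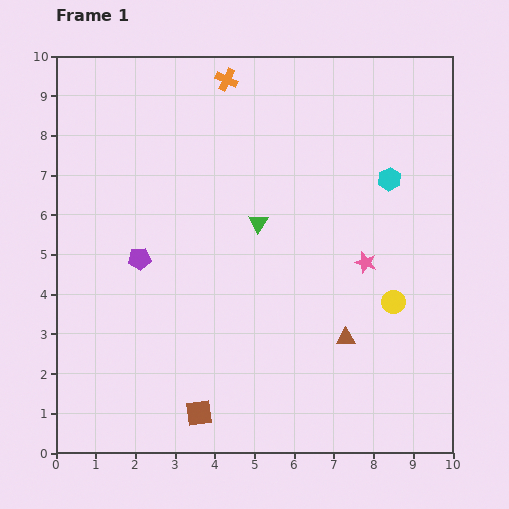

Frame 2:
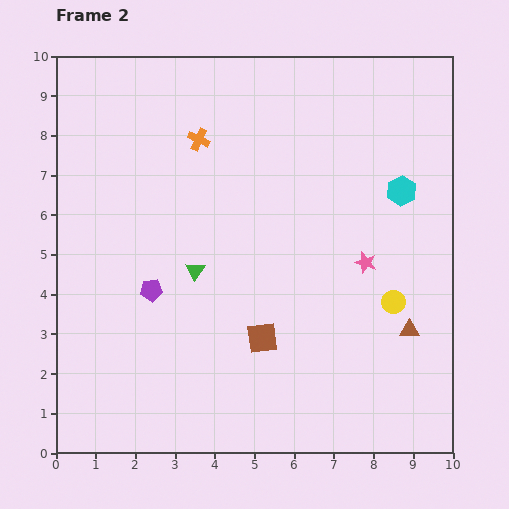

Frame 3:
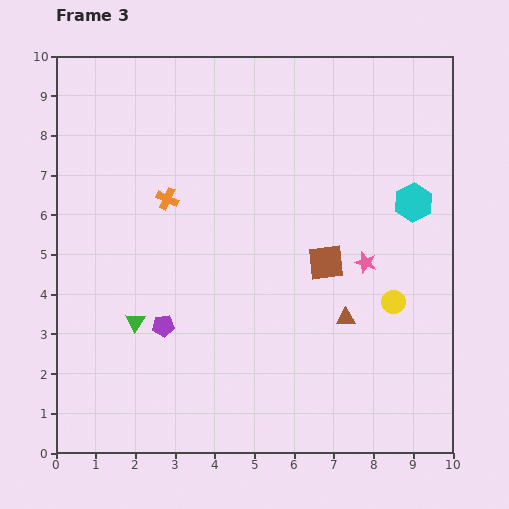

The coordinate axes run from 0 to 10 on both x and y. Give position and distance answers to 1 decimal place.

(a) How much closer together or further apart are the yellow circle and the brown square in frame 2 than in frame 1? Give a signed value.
-2.2

Distance in frame 1: 5.6. Distance in frame 2: 3.4.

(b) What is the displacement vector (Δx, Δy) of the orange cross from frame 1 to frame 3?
(-1.5, -3.0)

The orange cross was at (4.3, 9.4) in frame 1 and (2.8, 6.4) in frame 3.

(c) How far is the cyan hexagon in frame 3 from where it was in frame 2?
0.4

The cyan hexagon moved from (8.7, 6.6) to (9.0, 6.3), a distance of √(0.3² + 0.3²) ≈ 0.4.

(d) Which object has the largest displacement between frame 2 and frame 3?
the brown square

(moved 2.5; next 2.0)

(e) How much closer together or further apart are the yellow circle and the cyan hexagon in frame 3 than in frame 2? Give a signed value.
-0.3

Distance in frame 2: 2.8. Distance in frame 3: 2.5.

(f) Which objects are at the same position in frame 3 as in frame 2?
the yellow circle, the pink star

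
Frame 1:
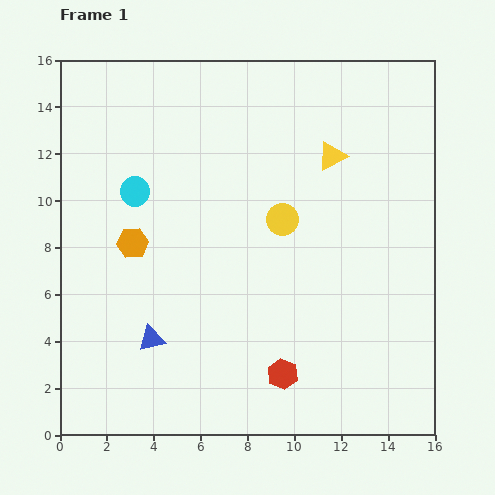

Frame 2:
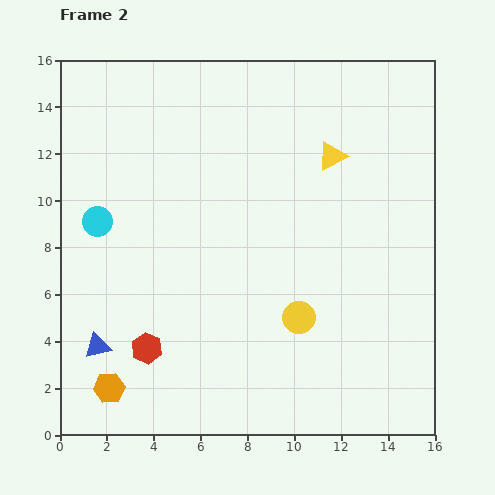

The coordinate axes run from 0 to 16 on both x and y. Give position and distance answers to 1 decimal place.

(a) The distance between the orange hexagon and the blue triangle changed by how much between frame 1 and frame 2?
-2.3

Distance in frame 1: 4.2. Distance in frame 2: 1.9.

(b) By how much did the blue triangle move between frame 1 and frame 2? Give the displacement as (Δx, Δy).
(-2.3, -0.3)

The blue triangle was at (3.9, 4.1) in frame 1 and (1.6, 3.8) in frame 2.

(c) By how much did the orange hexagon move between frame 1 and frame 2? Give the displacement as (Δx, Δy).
(-1.0, -6.2)

The orange hexagon was at (3.1, 8.2) in frame 1 and (2.1, 2.0) in frame 2.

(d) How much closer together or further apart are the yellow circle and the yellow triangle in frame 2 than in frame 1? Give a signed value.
+3.6

Distance in frame 1: 3.4. Distance in frame 2: 7.0.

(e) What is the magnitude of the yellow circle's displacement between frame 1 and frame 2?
4.3

The yellow circle moved from (9.5, 9.2) to (10.2, 5.0), a distance of √(0.7² + 4.2²) ≈ 4.3.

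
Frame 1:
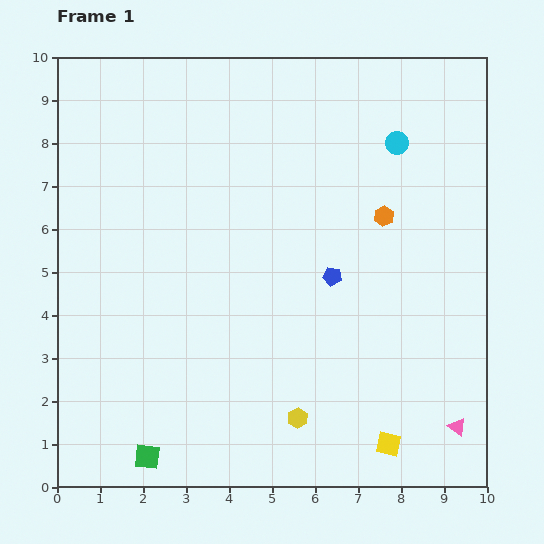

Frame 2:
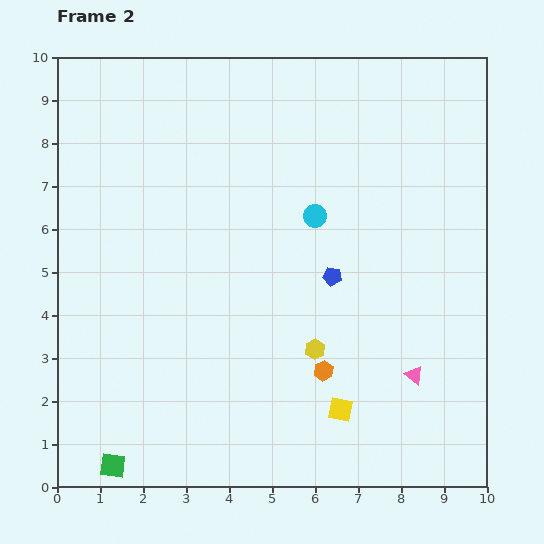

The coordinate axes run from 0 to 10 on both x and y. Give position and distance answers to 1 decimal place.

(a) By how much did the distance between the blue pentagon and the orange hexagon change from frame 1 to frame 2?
+0.4

Distance in frame 1: 1.8. Distance in frame 2: 2.2.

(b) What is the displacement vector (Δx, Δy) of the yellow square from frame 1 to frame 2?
(-1.1, 0.8)

The yellow square was at (7.7, 1.0) in frame 1 and (6.6, 1.8) in frame 2.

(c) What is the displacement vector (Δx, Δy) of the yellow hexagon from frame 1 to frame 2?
(0.4, 1.6)

The yellow hexagon was at (5.6, 1.6) in frame 1 and (6.0, 3.2) in frame 2.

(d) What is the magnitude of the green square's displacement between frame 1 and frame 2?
0.8

The green square moved from (2.1, 0.7) to (1.3, 0.5), a distance of √(0.8² + 0.2²) ≈ 0.8.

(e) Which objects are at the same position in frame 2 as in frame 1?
the blue pentagon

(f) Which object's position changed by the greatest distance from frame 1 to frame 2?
the orange hexagon

(moved 3.9; next 2.5)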